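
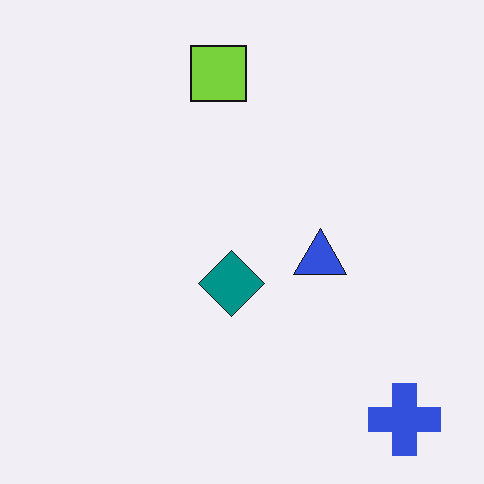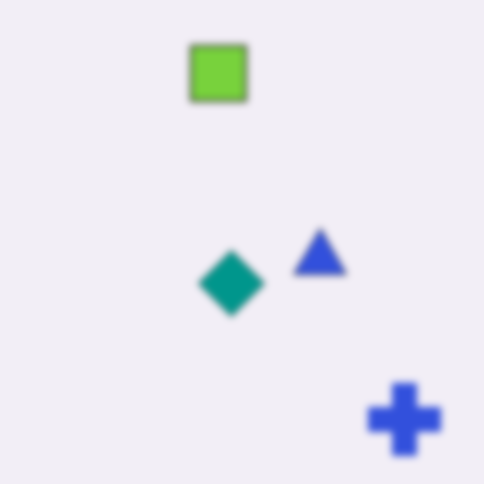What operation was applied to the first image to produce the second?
It was moderately blurred.

Shape edges and outlines are uniformly softened across the whole image.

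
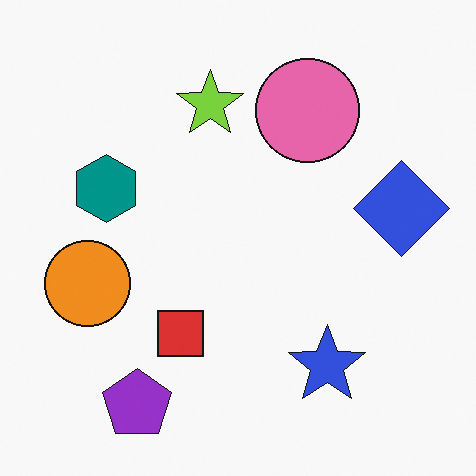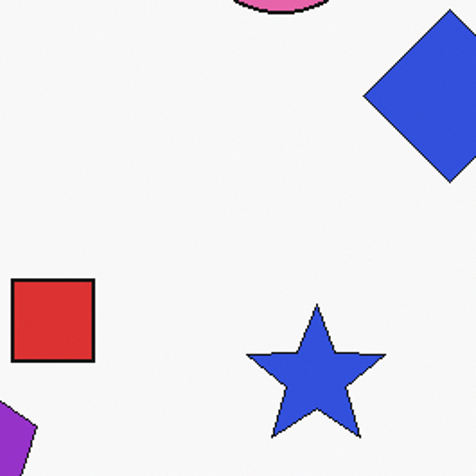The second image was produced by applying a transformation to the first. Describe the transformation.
This is the original image cropped tightly and scaled back up.

The visible shapes are larger and the field of view is narrower; shapes near the original edges may be partly or wholly outside the frame — a crop-and-rescale.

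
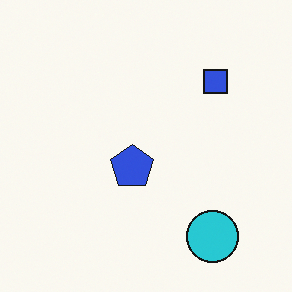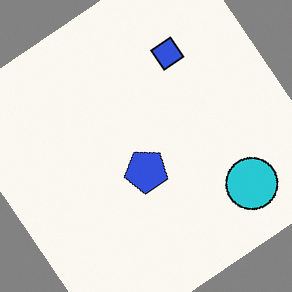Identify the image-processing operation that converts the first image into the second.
It was rotated counter-clockwise by a large amount — several tens of degrees.

Every shape is tilted by the same angle and the image corners show triangular fill wedges — a whole-image rotation by a non-right angle.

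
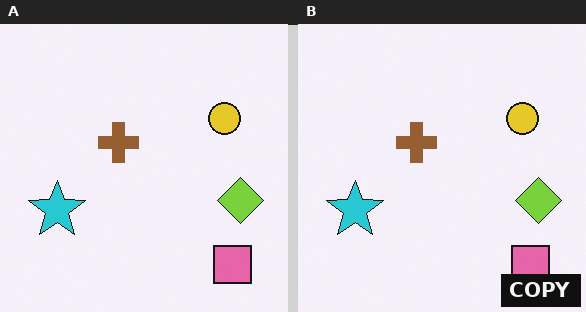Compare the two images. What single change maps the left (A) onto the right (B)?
Watermarked with the text "COPY" in the lower-right corner.

A dark label reading "COPY" appears in the lower-right corner.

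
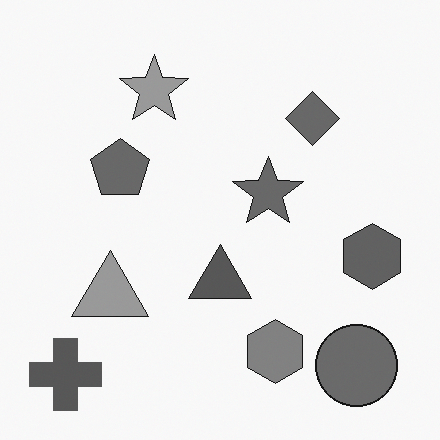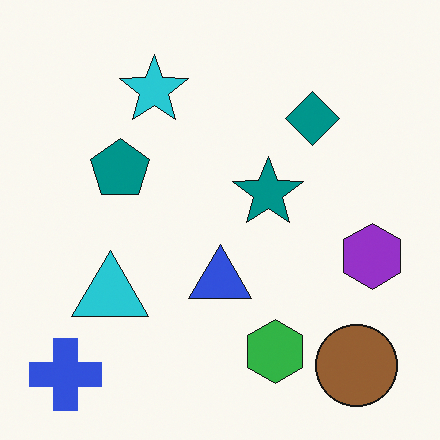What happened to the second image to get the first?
Converted to grayscale.

All color is removed — every shape is now a shade of grey.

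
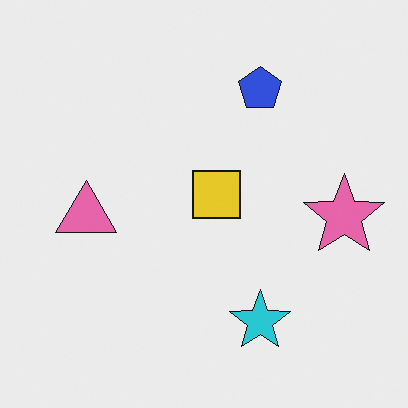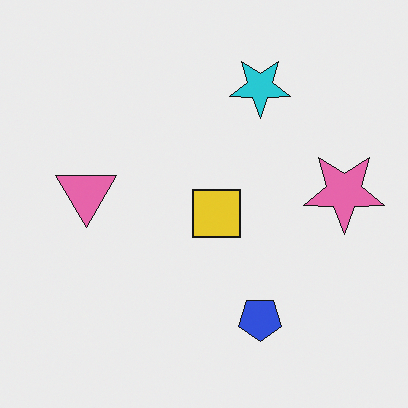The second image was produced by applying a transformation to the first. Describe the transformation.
The image was flipped vertically (top ↔ bottom).

The cyan star is in the bottom of the first image and the top of the second — shapes on opposite sides of the horizontal midline have swapped in a mirror flip.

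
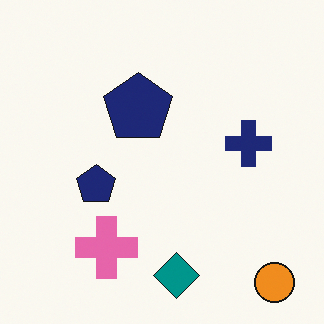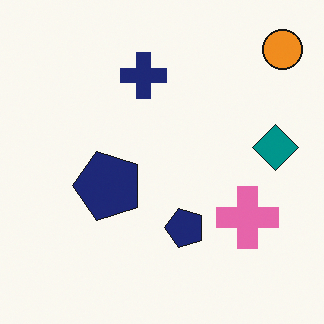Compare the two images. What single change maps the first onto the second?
Rotated 90° counter-clockwise.

The orange circle sits in the bottom-right of the first image and the top-right of the second — consistent with a whole-image 90° counter-clockwise rotation.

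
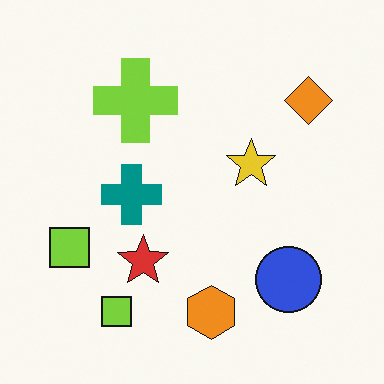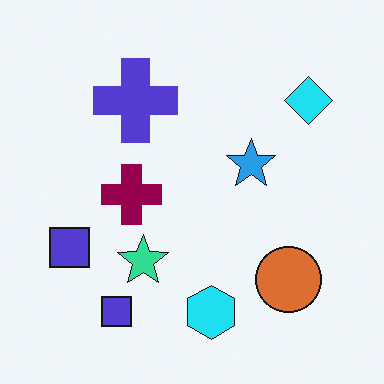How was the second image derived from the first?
This is the original image hue-shifted noticeably.

Every shape's color has rotated by the same amount around the hue wheel — a uniform hue shift.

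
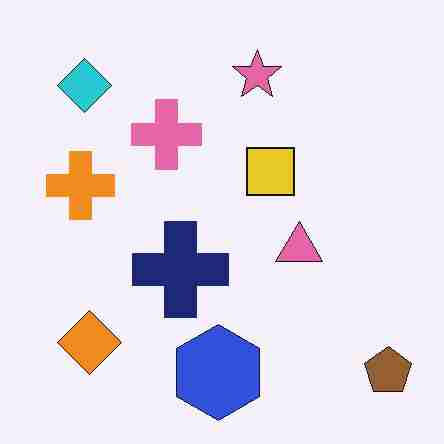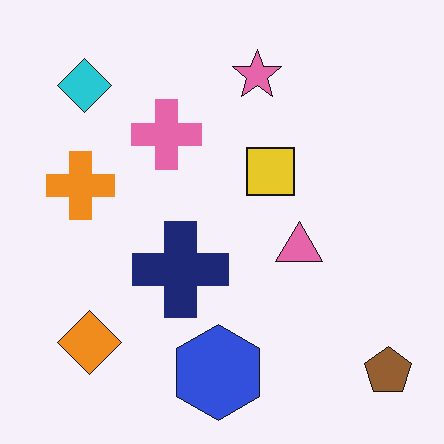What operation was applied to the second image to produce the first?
It was heavily JPEG-compressed with obvious blocking artifacts.

Blocky 8×8 compression artifacts appear around shape edges and the flat background shows ringing — characteristic JPEG degradation.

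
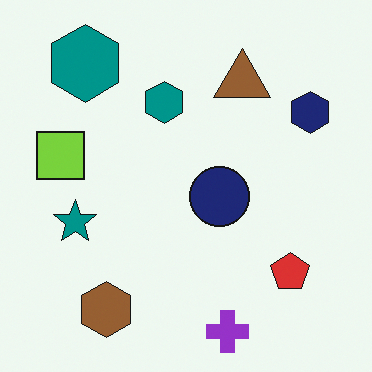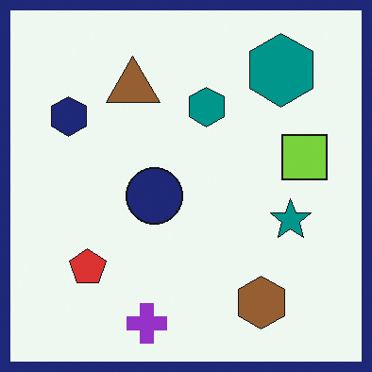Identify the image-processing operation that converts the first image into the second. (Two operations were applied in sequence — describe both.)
The transformation is: flipped horizontally (left ↔ right), then framed with a navy border.

The lime square is in the left of the first image and the right of the second — shapes on opposite sides of the vertical midline have swapped in a mirror flip. A solid navy frame runs around the edge of the second image, with the content slightly shrunk inside it.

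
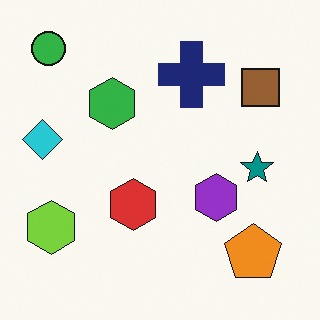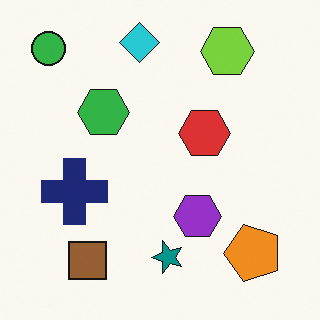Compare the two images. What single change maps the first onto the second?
The image was transposed (reflected across the top-left ↔ bottom-right diagonal).

Shapes have swapped their row and column positions — what was in the top-right is now in the bottom-left — a diagonal reflection.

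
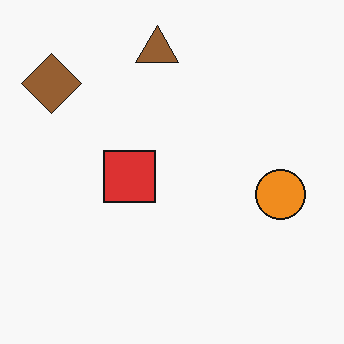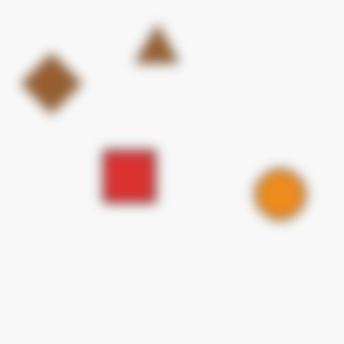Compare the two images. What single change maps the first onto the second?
The transformation is: strongly gaussian-blurred.

Shape edges and outlines are uniformly softened across the whole image.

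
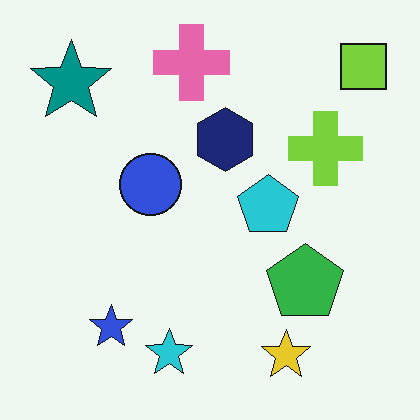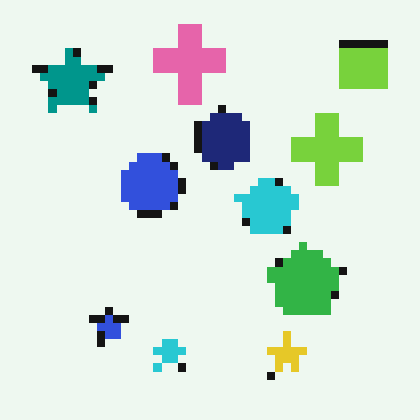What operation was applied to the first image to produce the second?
The second image is the first moderately pixelated.

Shapes are reduced to large square blocks; fine edges and outlines are lost — a downscale-then-upscale (mosaic) effect.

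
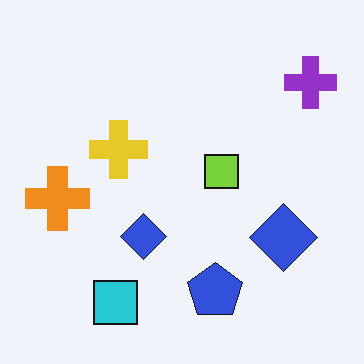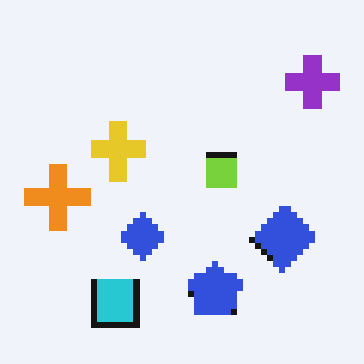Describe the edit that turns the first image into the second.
Pixelated into visible square blocks.

Shapes are reduced to large square blocks; fine edges and outlines are lost — a downscale-then-upscale (mosaic) effect.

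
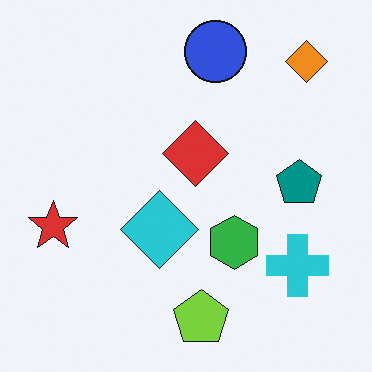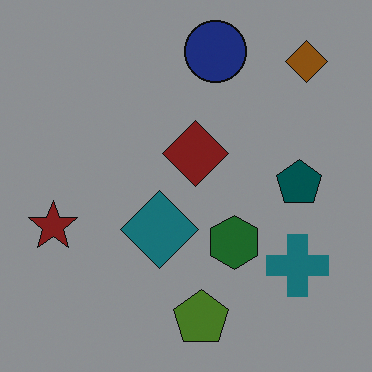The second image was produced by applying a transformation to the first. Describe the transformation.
Noticeably darkened.

Every pixel — background and shapes alike — is uniformly darkened.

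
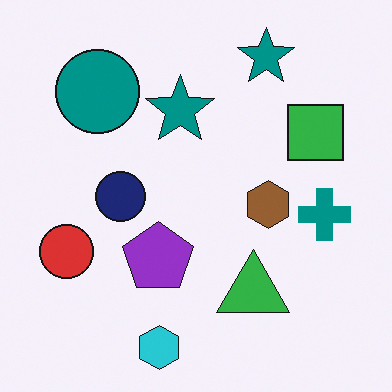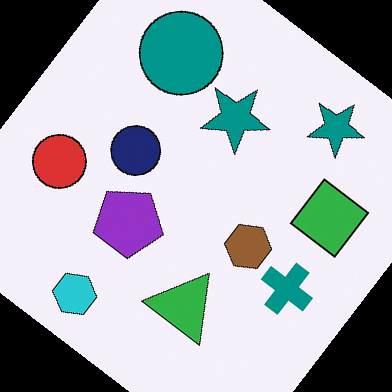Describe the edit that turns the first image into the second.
Rotated clockwise by a large amount — several tens of degrees.

Every shape is tilted by the same angle and the image corners show triangular fill wedges — a whole-image rotation by a non-right angle.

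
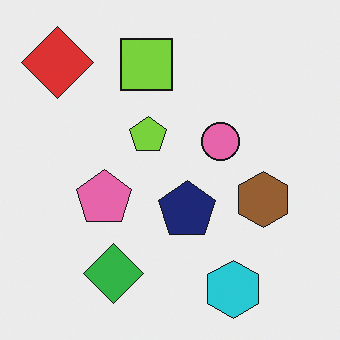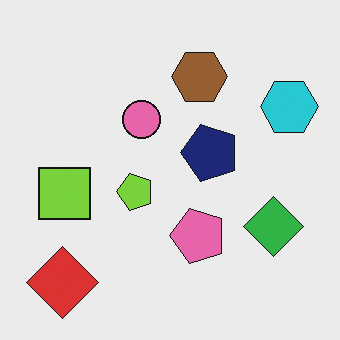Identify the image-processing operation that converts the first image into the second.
It was rotated 90° counter-clockwise.

The red diamond sits in the top-left of the first image and the bottom-left of the second — consistent with a whole-image 90° counter-clockwise rotation.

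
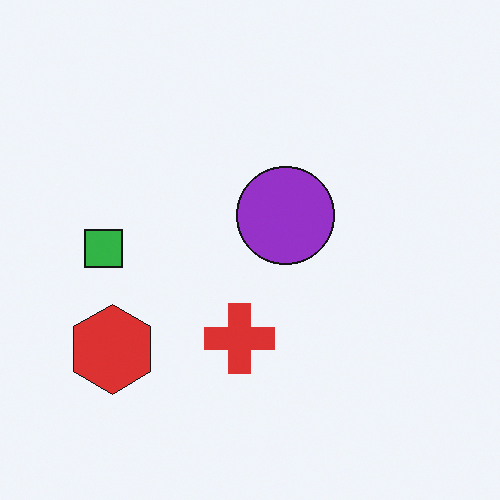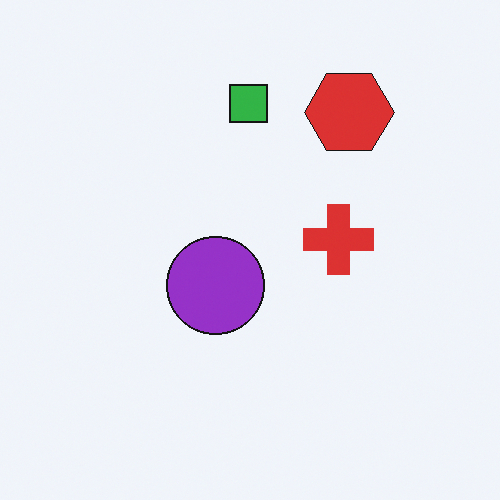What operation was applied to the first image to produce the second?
This is the original image transposed (reflected across the top-left ↔ bottom-right diagonal).

Shapes have swapped their row and column positions — what was in the top-right is now in the bottom-left — a diagonal reflection.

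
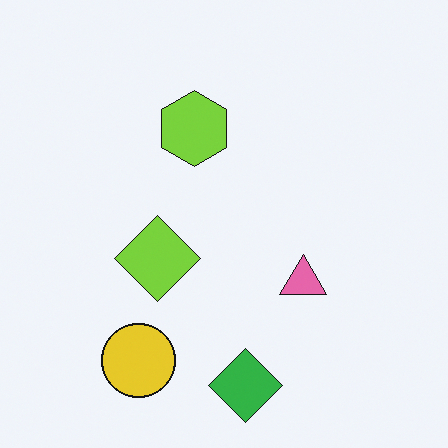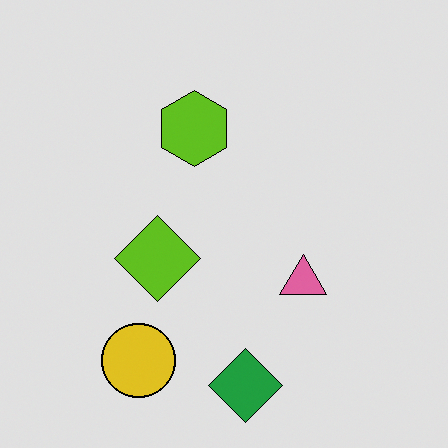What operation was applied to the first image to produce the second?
It was posterized to a reduced palette.

Each flat color has snapped to a coarser quantized level — most visibly, the near-white background has dropped to a flat grey.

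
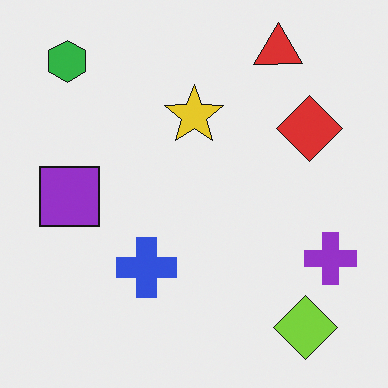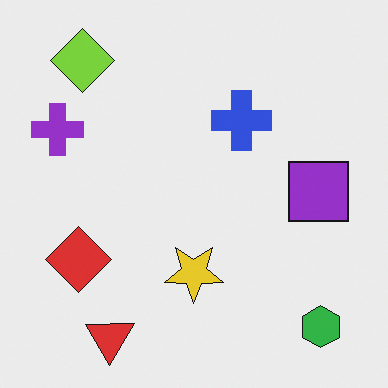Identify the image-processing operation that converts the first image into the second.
The second image is the first rotated 180°.

The green hexagon sits in the top-left of the first image and the bottom-right of the second — consistent with a whole-image 180° rotation.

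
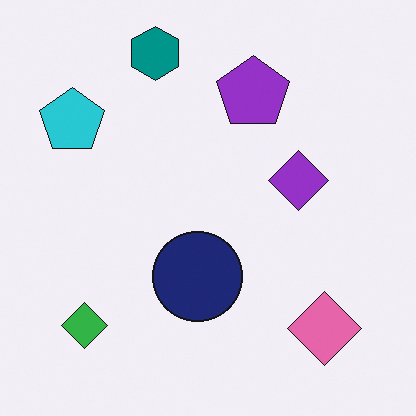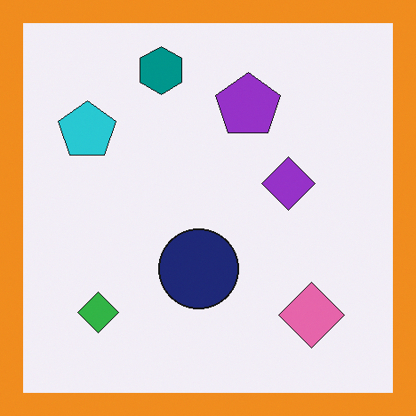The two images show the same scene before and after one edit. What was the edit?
It was framed with a orange border.

A solid orange frame runs around the edge of the second image, with the content slightly shrunk inside it.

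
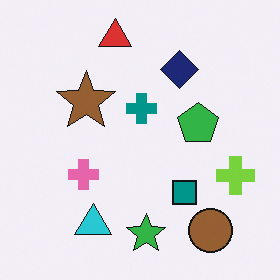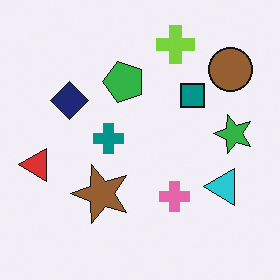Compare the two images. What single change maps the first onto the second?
The second image is the first rotated 90° counter-clockwise.

The brown circle sits in the bottom-right of the first image and the top-right of the second — consistent with a whole-image 90° counter-clockwise rotation.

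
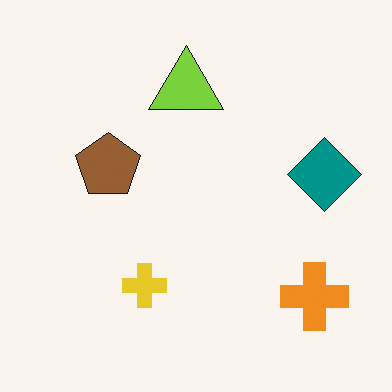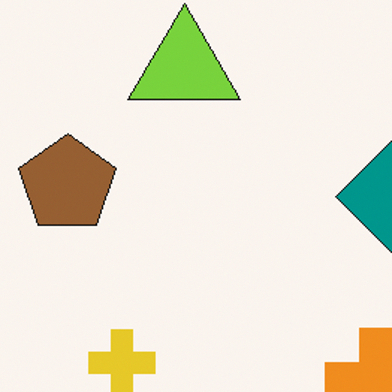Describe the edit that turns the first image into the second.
Cropped slightly and scaled back up.

The visible shapes are larger and the field of view is narrower; shapes near the original edges may be partly or wholly outside the frame — a crop-and-rescale.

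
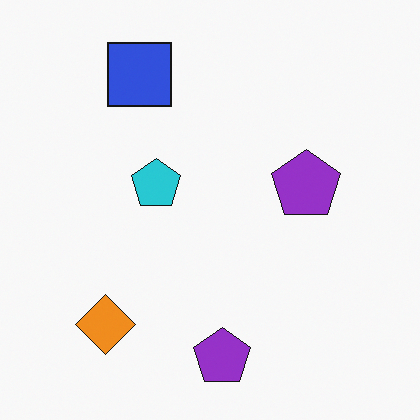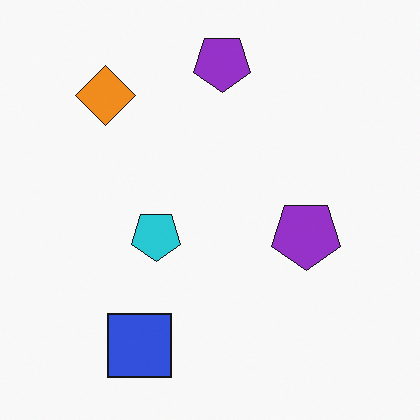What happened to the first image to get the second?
The image was flipped vertically (top ↔ bottom).

The blue square is in the top-left of the first image and the bottom-left of the second — shapes on opposite sides of the horizontal midline have swapped in a mirror flip.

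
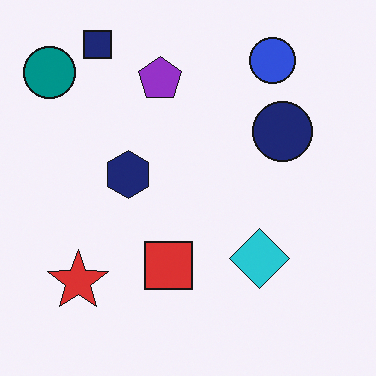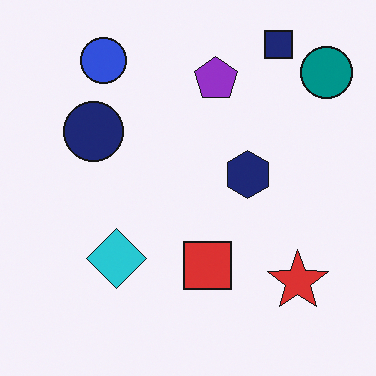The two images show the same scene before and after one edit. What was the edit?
It was flipped horizontally (left ↔ right).

The teal circle is in the top-left of the first image and the top-right of the second — shapes on opposite sides of the vertical midline have swapped in a mirror flip.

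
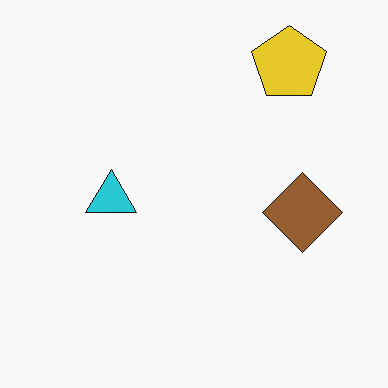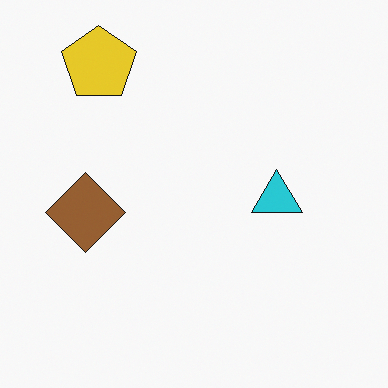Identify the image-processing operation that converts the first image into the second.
The image was flipped horizontally (left ↔ right).

The brown diamond is in the right of the first image and the left of the second — shapes on opposite sides of the vertical midline have swapped in a mirror flip.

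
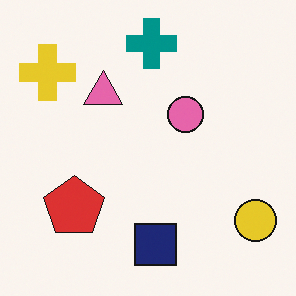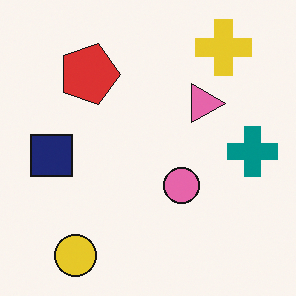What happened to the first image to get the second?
It was rotated 90° clockwise.

The yellow circle sits in the bottom-right of the first image and the bottom-left of the second — consistent with a whole-image 90° clockwise rotation.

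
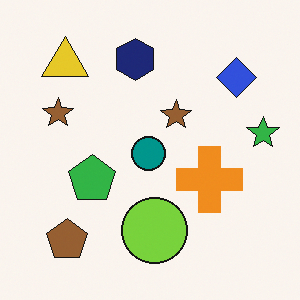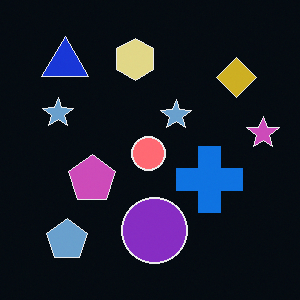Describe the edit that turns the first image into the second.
This is the original image color-inverted (negative).

The light background has become dark and every shape's color is its complement — a photographic negative.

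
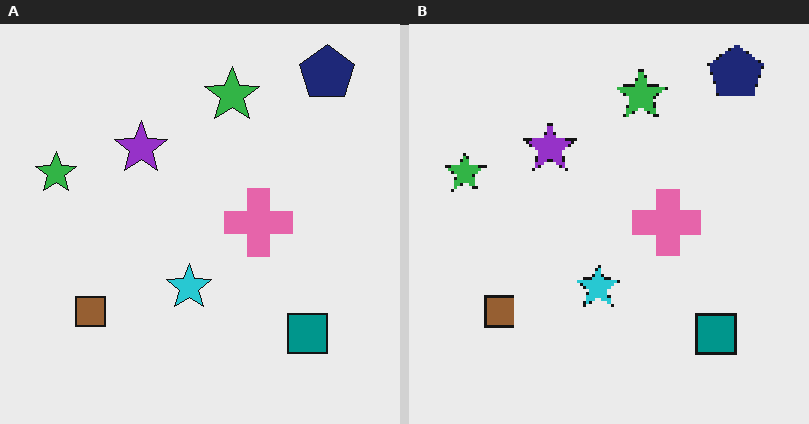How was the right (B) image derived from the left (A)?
Lightly pixelated (a mild mosaic effect).

Shapes are reduced to large square blocks; fine edges and outlines are lost — a downscale-then-upscale (mosaic) effect.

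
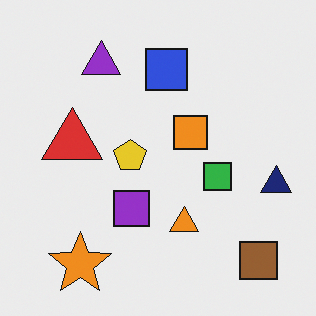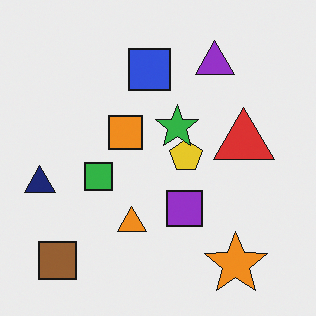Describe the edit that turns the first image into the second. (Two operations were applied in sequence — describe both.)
This is the original image flipped horizontally (left ↔ right), then overlaid with an additional green star.

The navy triangle is in the right of the first image and the left of the second — shapes on opposite sides of the vertical midline have swapped in a mirror flip. A green star appears in the second image that is absent from the first.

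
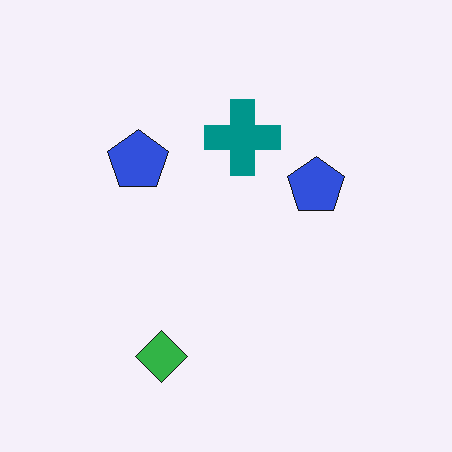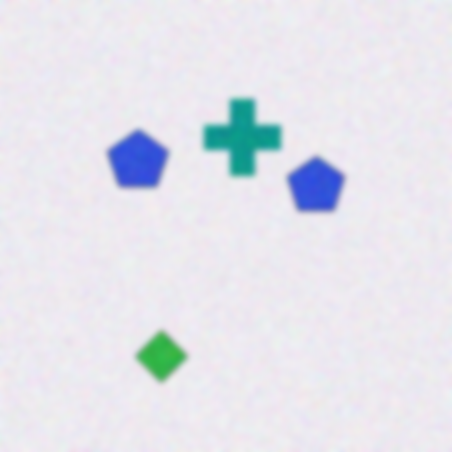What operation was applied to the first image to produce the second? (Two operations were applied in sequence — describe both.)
The transformation is: degraded with a thick layer of grain, then moderately blurred.

Random speckle covers the whole image, including the flat background. Shape edges and outlines are uniformly softened across the whole image.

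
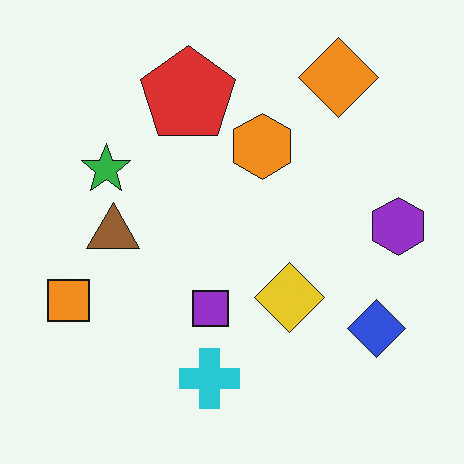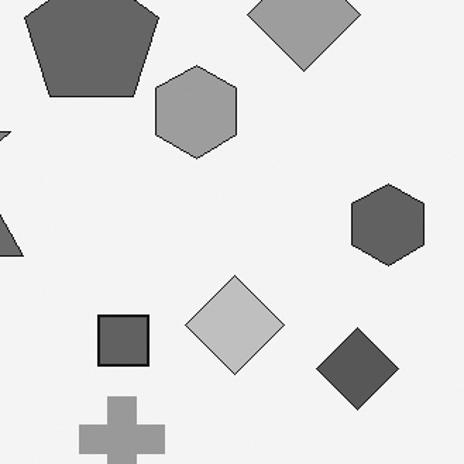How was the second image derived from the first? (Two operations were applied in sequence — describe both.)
It was converted to grayscale, then cropped slightly and scaled back up.

All color is removed — every shape is now a shade of grey. The visible shapes are larger and the field of view is narrower; shapes near the original edges may be partly or wholly outside the frame — a crop-and-rescale.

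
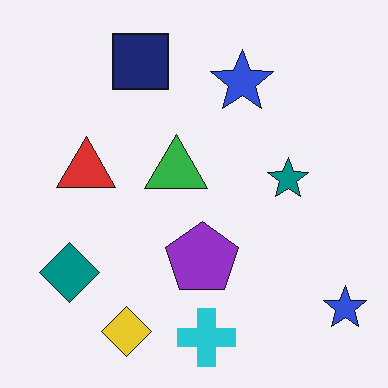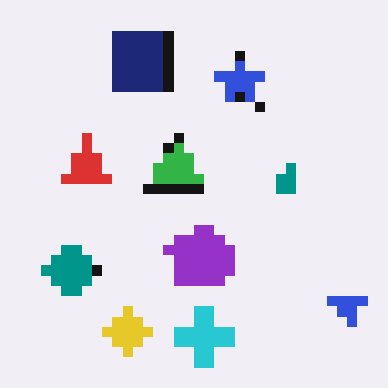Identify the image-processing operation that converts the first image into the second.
This is the original image heavily pixelated into large blocks.

Shapes are reduced to large square blocks; fine edges and outlines are lost — a downscale-then-upscale (mosaic) effect.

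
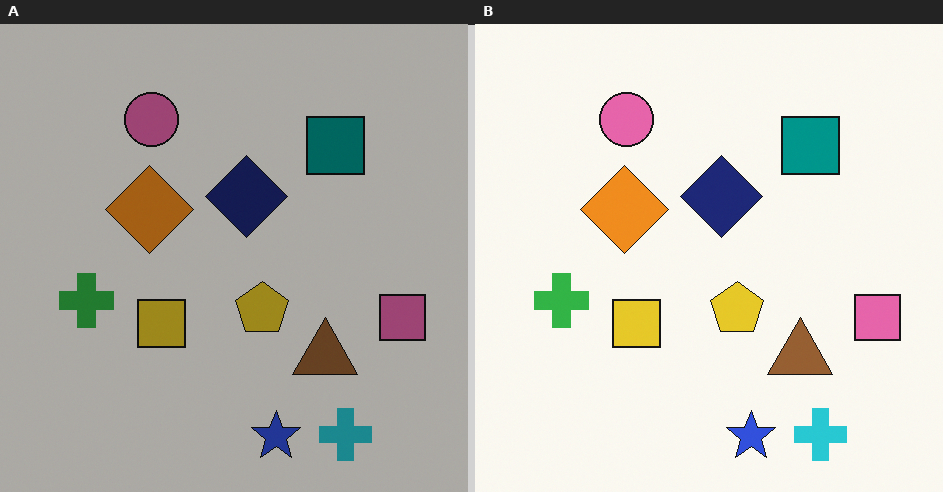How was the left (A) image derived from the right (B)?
This is the original image darkened a lot.

Every pixel — background and shapes alike — is uniformly darkened.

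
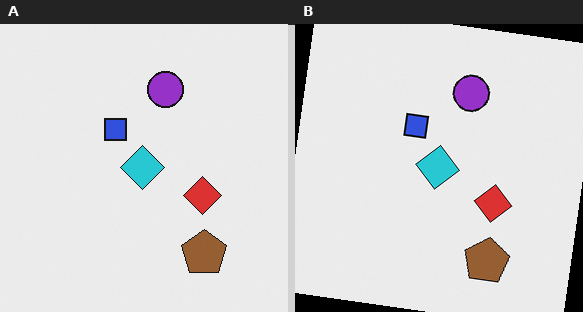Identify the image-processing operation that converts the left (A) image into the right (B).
The image was rotated clockwise by a small amount.

Every shape is tilted by the same angle and the image corners show triangular fill wedges — a whole-image rotation by a non-right angle.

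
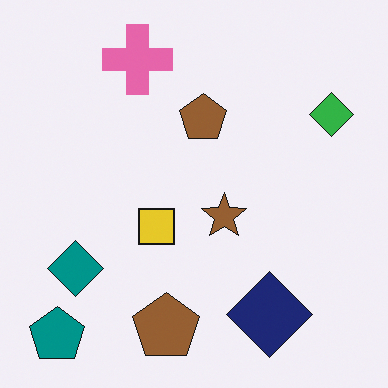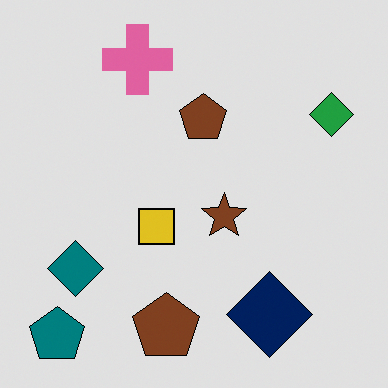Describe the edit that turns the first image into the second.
Posterized to a reduced palette.

Each flat color has snapped to a coarser quantized level — most visibly, the near-white background has dropped to a flat grey.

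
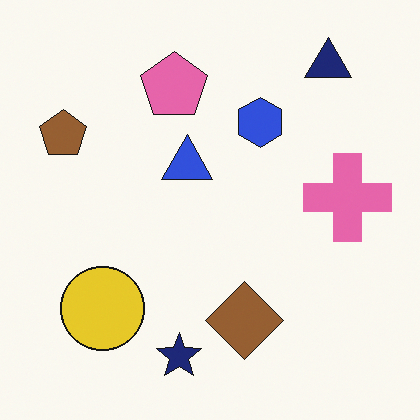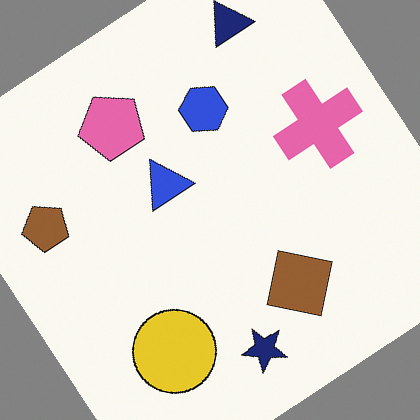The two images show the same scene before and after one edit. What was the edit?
This is the original image rotated counter-clockwise by a large amount — several tens of degrees.

Every shape is tilted by the same angle and the image corners show triangular fill wedges — a whole-image rotation by a non-right angle.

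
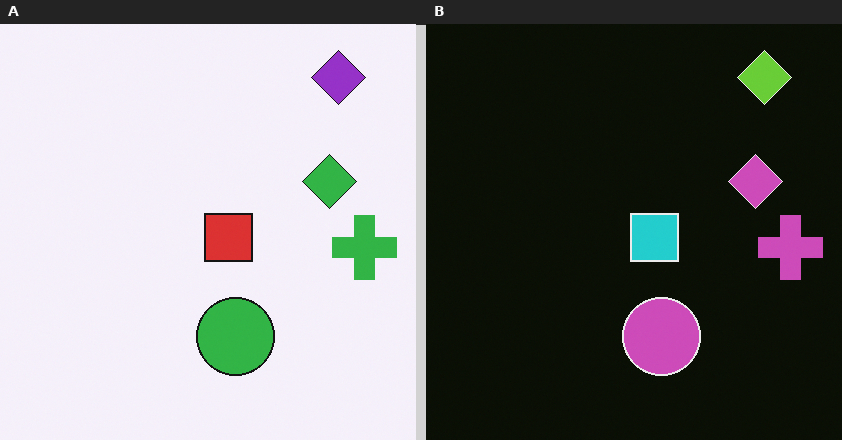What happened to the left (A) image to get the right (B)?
It was color-inverted (negative).

The light background has become dark and every shape's color is its complement — a photographic negative.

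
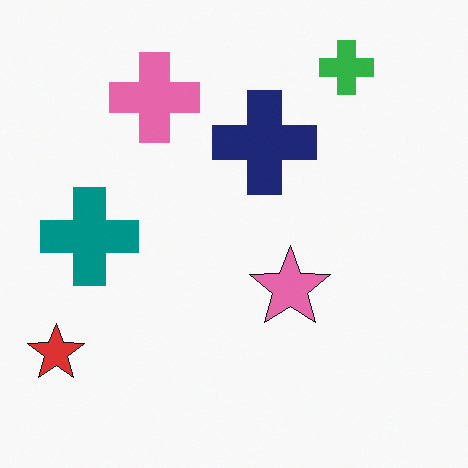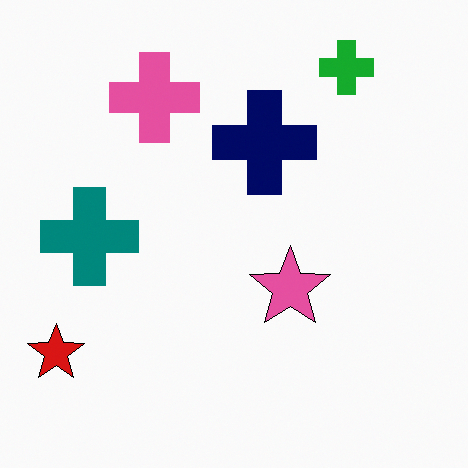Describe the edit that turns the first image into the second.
It was given slightly increased contrast.

Tones are pushed away from mid-grey across the whole image — a global contrast change.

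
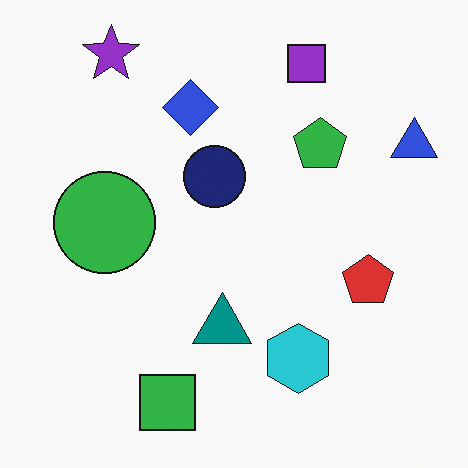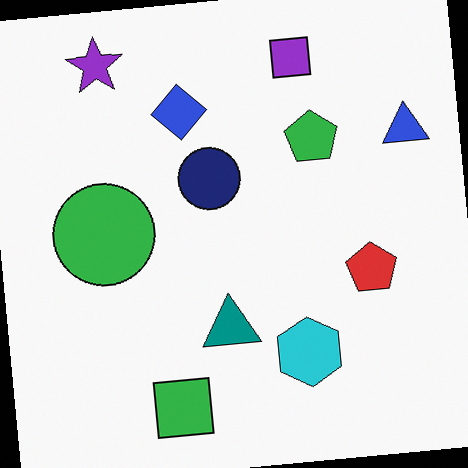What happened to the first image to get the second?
This is the original image rotated counter-clockwise by a few degrees.

Every shape is tilted by the same angle and the image corners show triangular fill wedges — a whole-image rotation by a non-right angle.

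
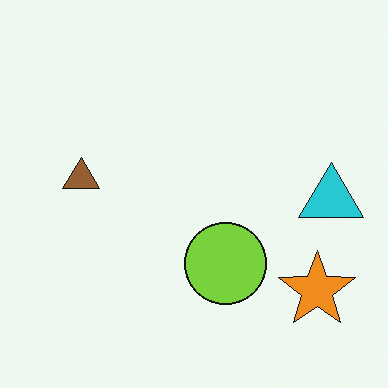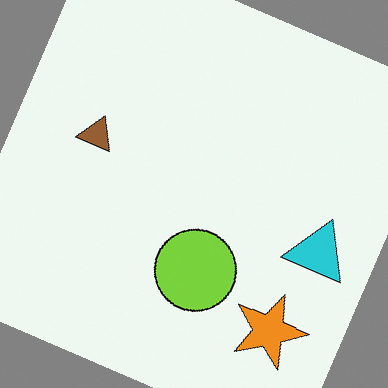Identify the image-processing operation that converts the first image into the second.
This is the original image rotated clockwise by a clearly visible amount.

Every shape is tilted by the same angle and the image corners show triangular fill wedges — a whole-image rotation by a non-right angle.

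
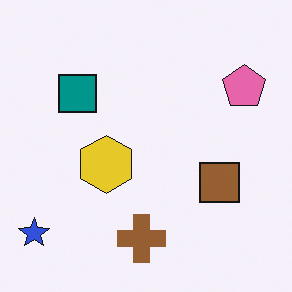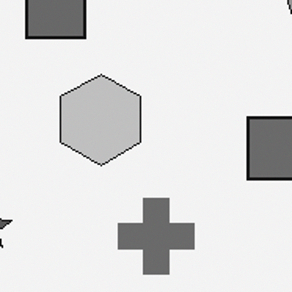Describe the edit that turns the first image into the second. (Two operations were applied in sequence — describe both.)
This is the original image cropped slightly and scaled back up, then converted to grayscale.

The visible shapes are larger and the field of view is narrower; shapes near the original edges may be partly or wholly outside the frame — a crop-and-rescale. All color is removed — every shape is now a shade of grey.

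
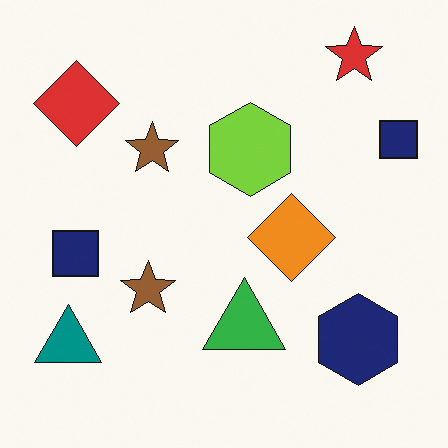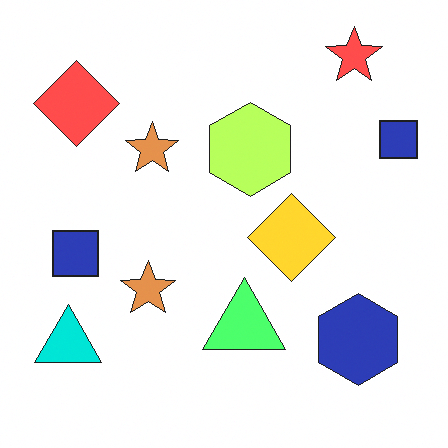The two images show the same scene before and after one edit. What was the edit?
This is the original image substantially brightened.

Every pixel — background and shapes alike — is uniformly brightened.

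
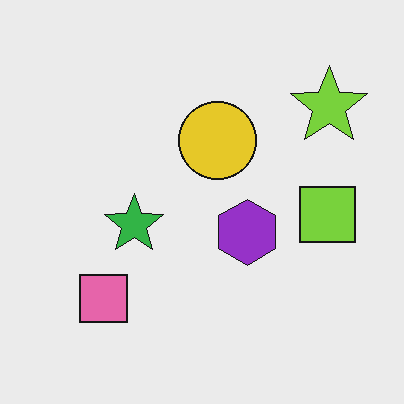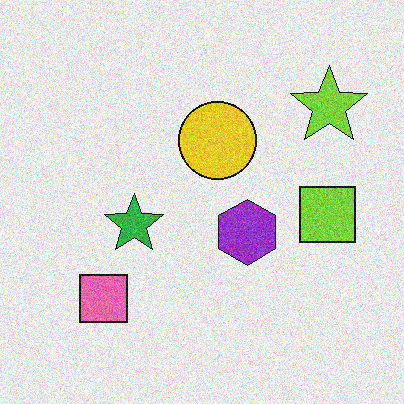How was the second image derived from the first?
This is the original image degraded with moderate additive noise.

Random speckle covers the whole image, including the flat background.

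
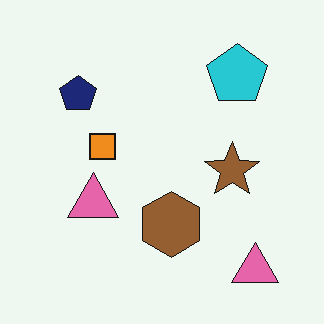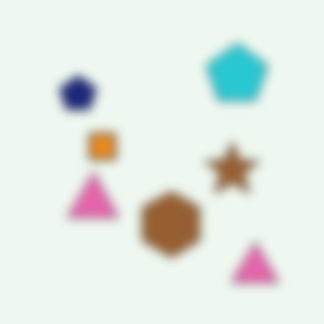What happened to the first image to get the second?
The second image is the first strongly gaussian-blurred.

Shape edges and outlines are uniformly softened across the whole image.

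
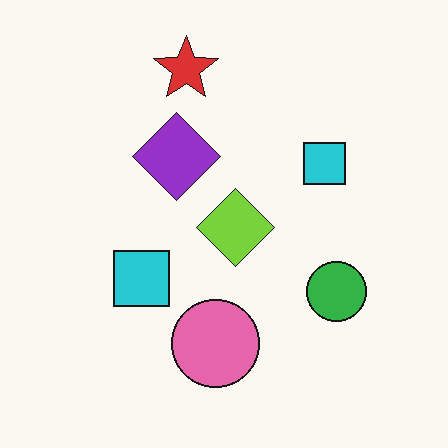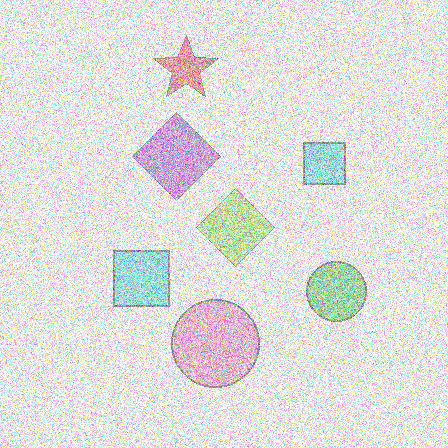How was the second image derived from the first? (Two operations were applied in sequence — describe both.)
The transformation is: given much lower contrast, then degraded with strong gaussian noise.

Tones are pushed toward mid-grey across the whole image — a global contrast change. Random speckle covers the whole image, including the flat background.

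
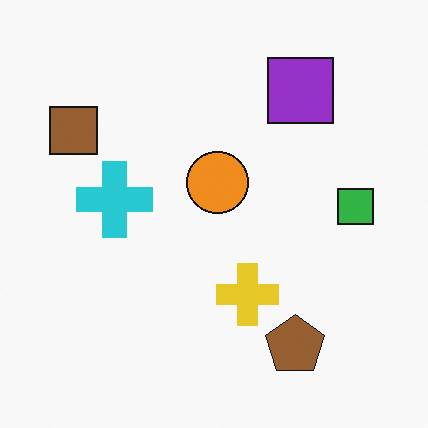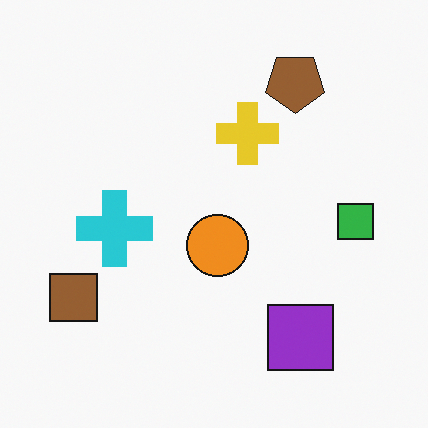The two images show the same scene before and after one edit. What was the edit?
It was flipped vertically (top ↔ bottom).

The brown pentagon is in the bottom-right of the first image and the top-right of the second — shapes on opposite sides of the horizontal midline have swapped in a mirror flip.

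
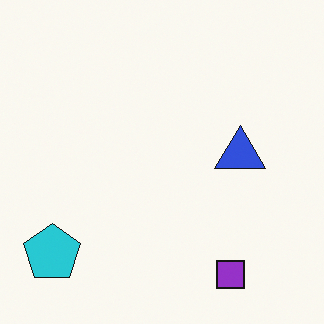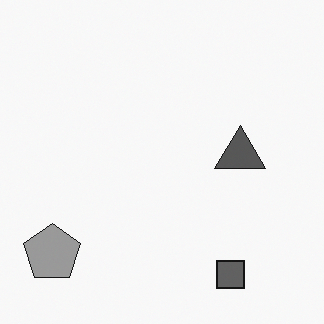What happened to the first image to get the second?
This is the original image converted to grayscale.

All color is removed — every shape is now a shade of grey.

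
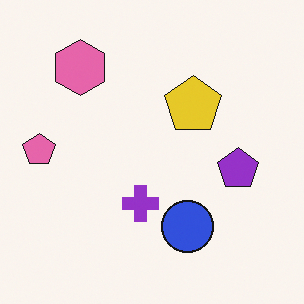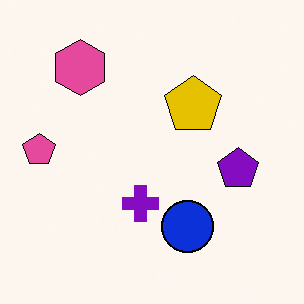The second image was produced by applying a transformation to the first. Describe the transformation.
The image was given slightly increased contrast.

Tones are pushed away from mid-grey across the whole image — a global contrast change.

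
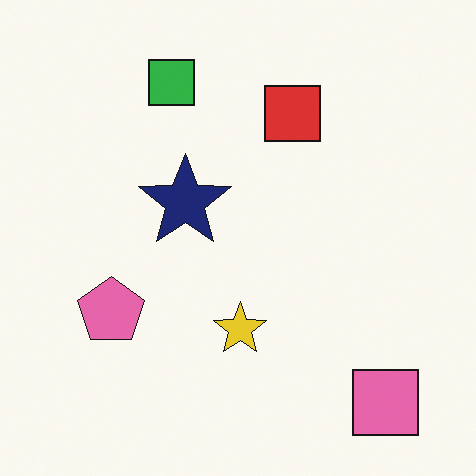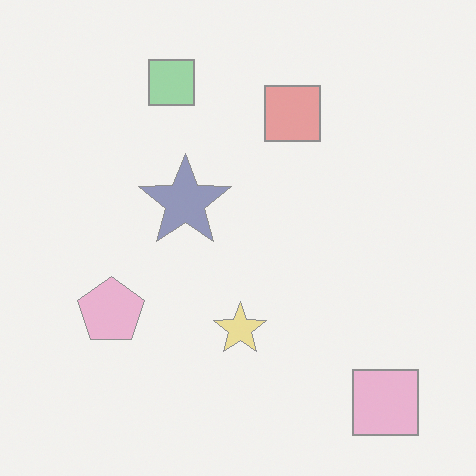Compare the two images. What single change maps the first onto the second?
The transformation is: given much lower contrast.

Tones are pushed toward mid-grey across the whole image — a global contrast change.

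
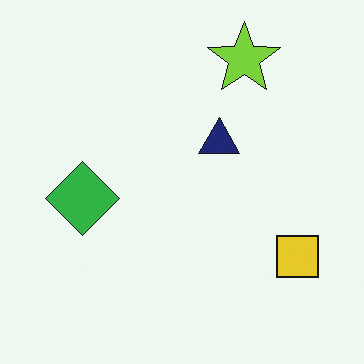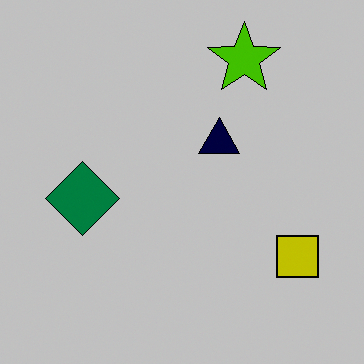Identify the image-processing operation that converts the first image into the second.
It was aggressively posterized.

Each flat color has snapped to a coarser quantized level — most visibly, the near-white background has dropped to a flat grey.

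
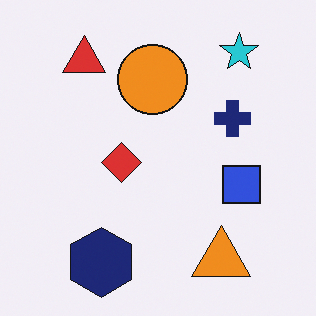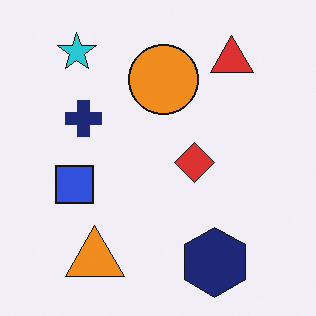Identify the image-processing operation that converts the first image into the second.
This is the original image flipped horizontally (left ↔ right).

The blue square is in the right of the first image and the left of the second — shapes on opposite sides of the vertical midline have swapped in a mirror flip.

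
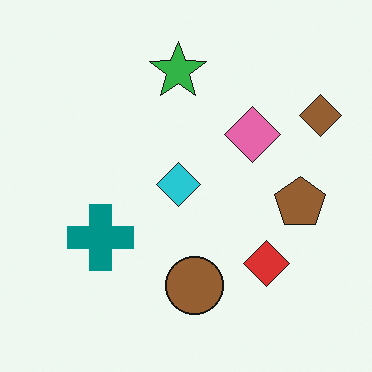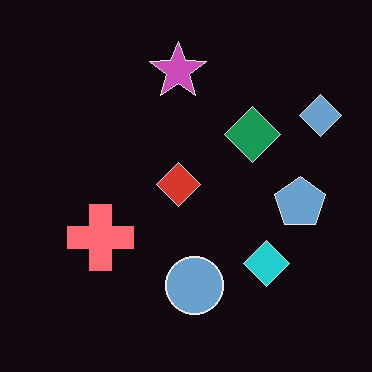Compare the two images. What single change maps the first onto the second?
It was color-inverted (negative).

The light background has become dark and every shape's color is its complement — a photographic negative.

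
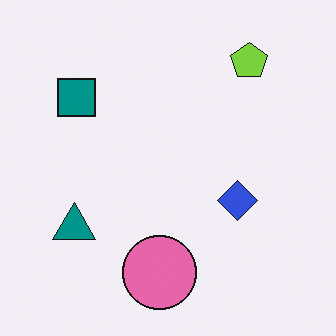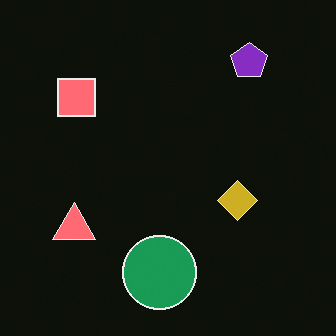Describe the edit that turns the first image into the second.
It was color-inverted (negative).

The light background has become dark and every shape's color is its complement — a photographic negative.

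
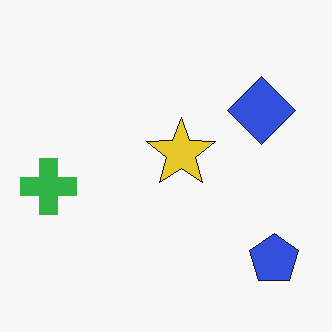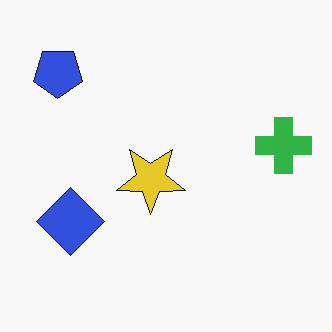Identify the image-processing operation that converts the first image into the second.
The second image is the first rotated 180°.

The blue pentagon sits in the bottom-right of the first image and the top-left of the second — consistent with a whole-image 180° rotation.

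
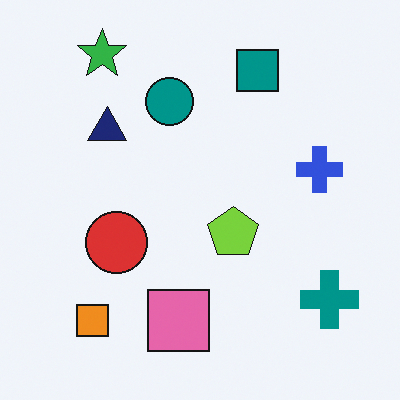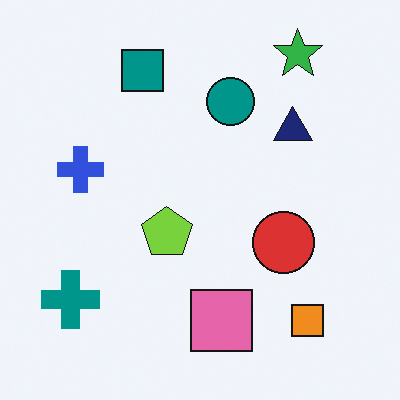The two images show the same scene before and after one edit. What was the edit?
The second image is the first flipped horizontally (left ↔ right).

The teal cross is in the bottom-right of the first image and the bottom-left of the second — shapes on opposite sides of the vertical midline have swapped in a mirror flip.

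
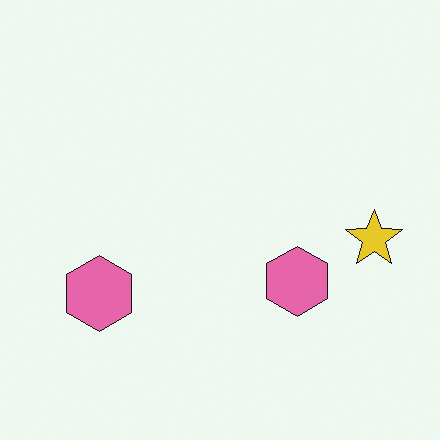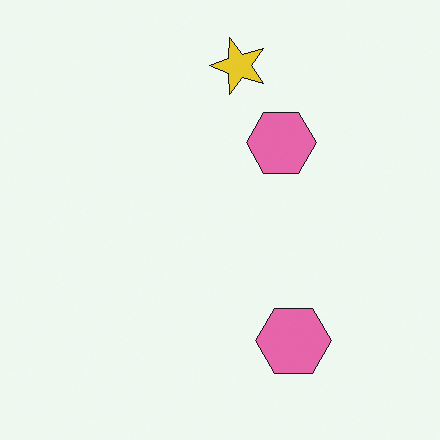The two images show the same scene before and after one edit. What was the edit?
Rotated 90° counter-clockwise.

The yellow star sits in the right of the first image and the top of the second — consistent with a whole-image 90° counter-clockwise rotation.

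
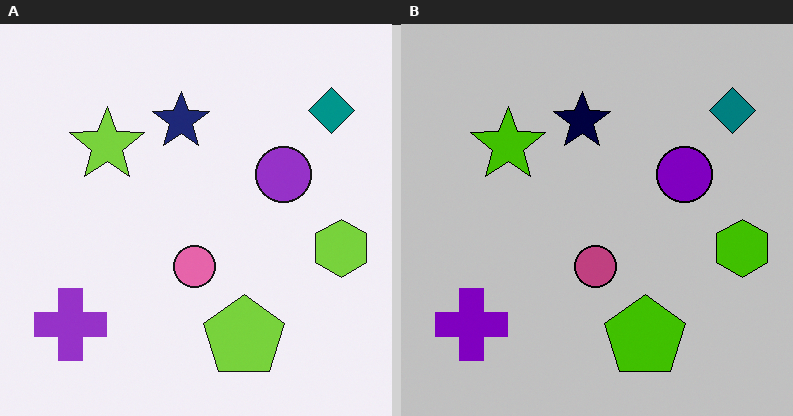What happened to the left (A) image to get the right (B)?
The transformation is: heavily posterized to just a handful of flat colors.

Each flat color has snapped to a coarser quantized level — most visibly, the near-white background has dropped to a flat grey.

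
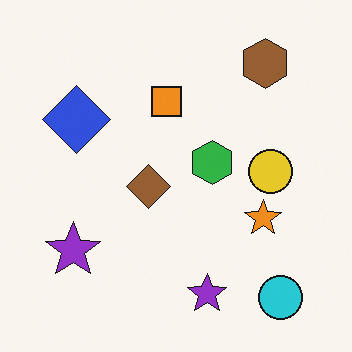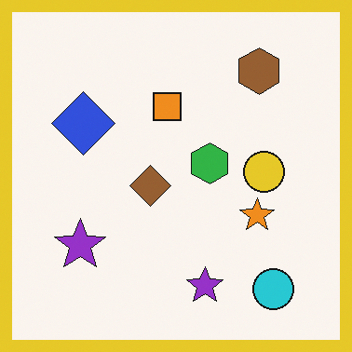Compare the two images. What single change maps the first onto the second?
The image was framed with a yellow border.

A solid yellow frame runs around the edge of the second image, with the content slightly shrunk inside it.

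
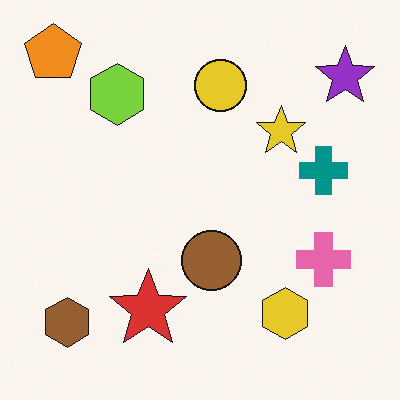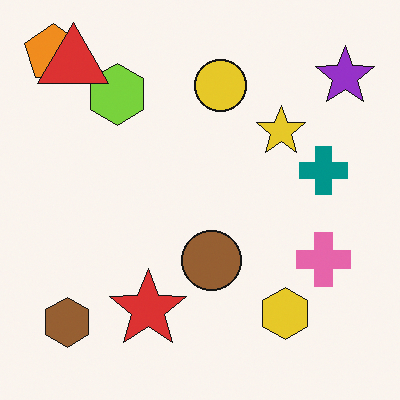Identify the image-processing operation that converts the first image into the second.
It was overlaid with an additional red triangle.

A red triangle appears in the second image that is absent from the first.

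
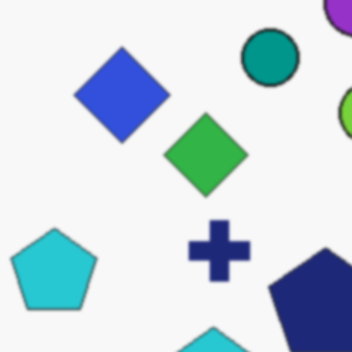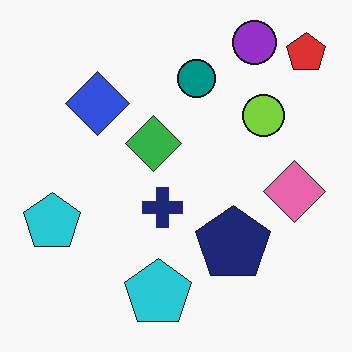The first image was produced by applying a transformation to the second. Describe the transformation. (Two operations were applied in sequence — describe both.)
It was lightly blurred, then cropped slightly and scaled back up.

Shape edges and outlines are uniformly softened across the whole image. The visible shapes are larger and the field of view is narrower; shapes near the original edges may be partly or wholly outside the frame — a crop-and-rescale.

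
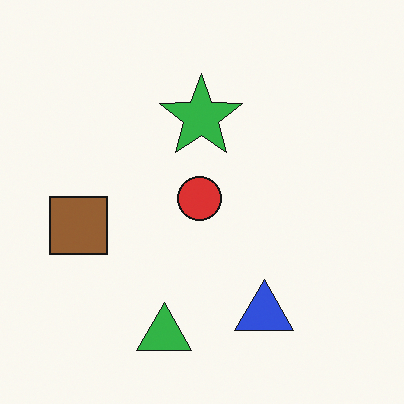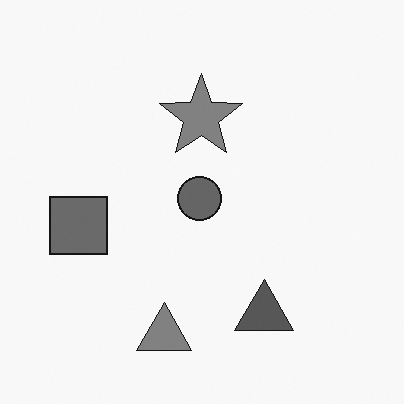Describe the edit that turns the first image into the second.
The second image is the first converted to grayscale.

All color is removed — every shape is now a shade of grey.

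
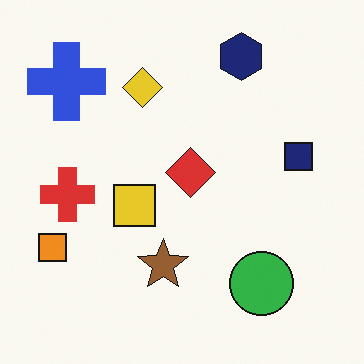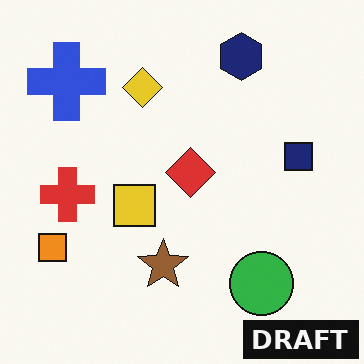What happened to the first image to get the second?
The transformation is: watermarked with the text "DRAFT" in the lower-right corner.

A dark label reading "DRAFT" appears in the lower-right corner.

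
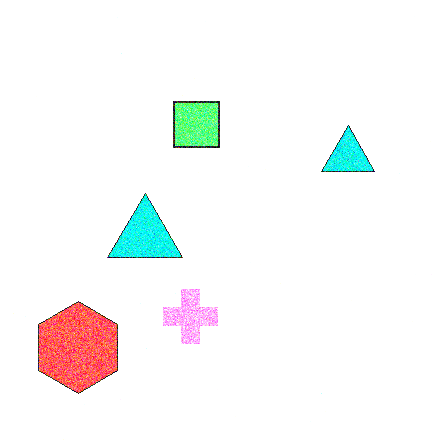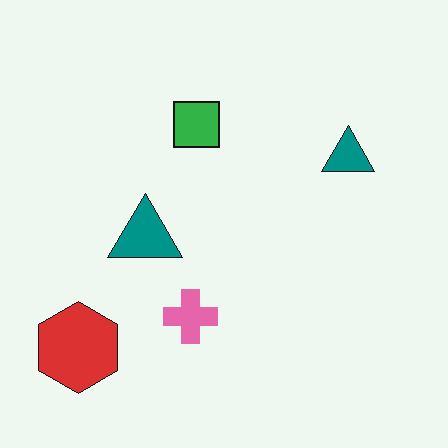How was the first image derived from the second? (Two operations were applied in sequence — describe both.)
The transformation is: degraded with visible gaussian noise, then brightened a lot.

Random speckle covers the whole image, including the flat background. Every pixel — background and shapes alike — is uniformly brightened.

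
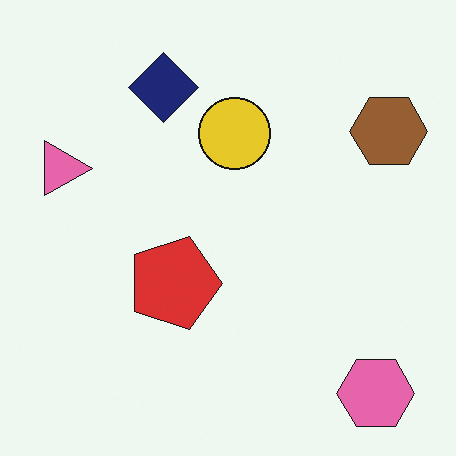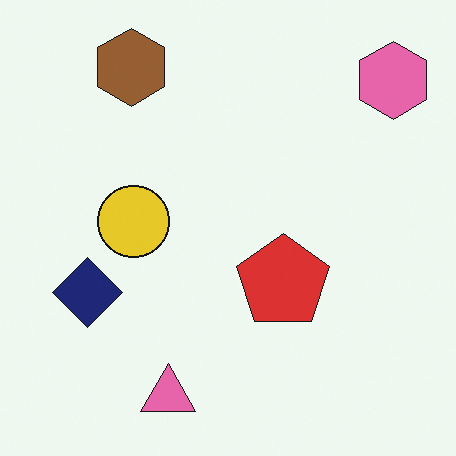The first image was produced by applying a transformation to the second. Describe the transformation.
The image was rotated 90° clockwise.

The pink hexagon sits in the top-right of the second image and the bottom-right of the first — consistent with a whole-image 90° clockwise rotation.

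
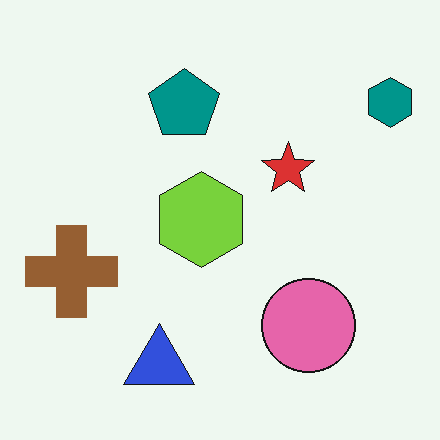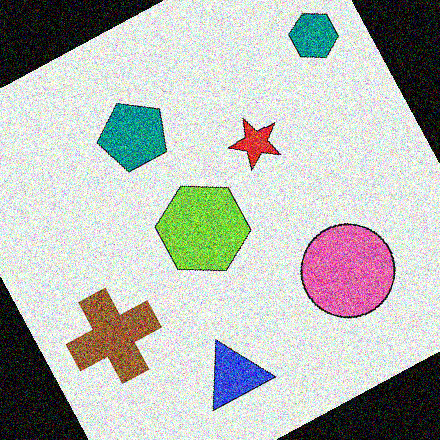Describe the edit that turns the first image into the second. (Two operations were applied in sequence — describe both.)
The transformation is: rotated counter-clockwise by a moderate amount, then degraded with heavy additive noise.

Every shape is tilted by the same angle and the image corners show triangular fill wedges — a whole-image rotation by a non-right angle. Random speckle covers the whole image, including the flat background.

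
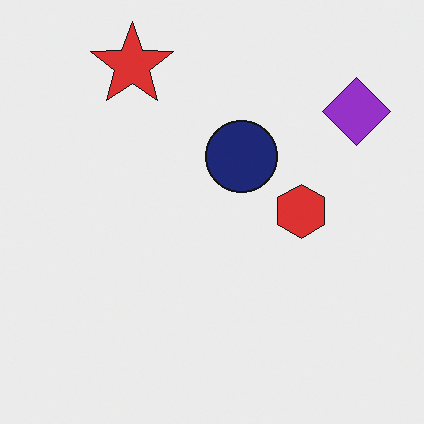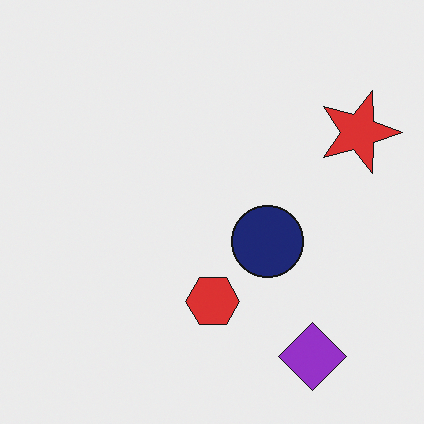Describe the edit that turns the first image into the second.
This is the original image rotated 90° clockwise.

The purple diamond sits in the top-right of the first image and the bottom-right of the second — consistent with a whole-image 90° clockwise rotation.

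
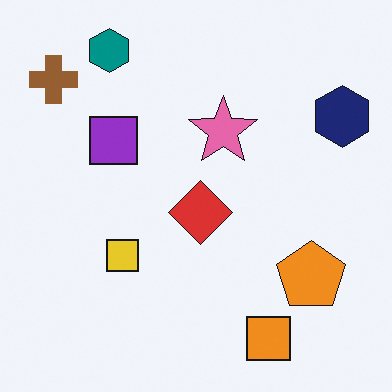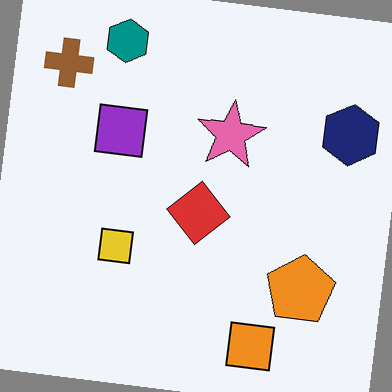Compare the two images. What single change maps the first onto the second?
Rotated clockwise by a small amount.

Every shape is tilted by the same angle and the image corners show triangular fill wedges — a whole-image rotation by a non-right angle.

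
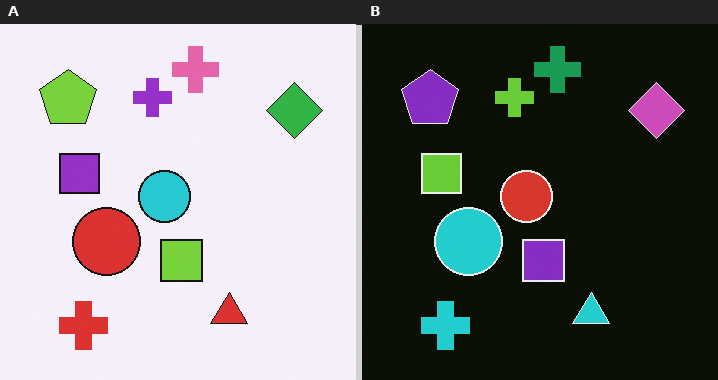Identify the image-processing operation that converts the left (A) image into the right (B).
The transformation is: color-inverted (negative).

The light background has become dark and every shape's color is its complement — a photographic negative.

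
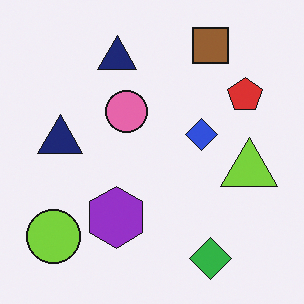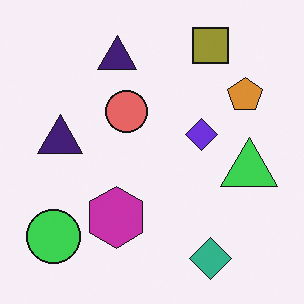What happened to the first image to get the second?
It was hue-shifted slightly.

Every shape's color has rotated by the same amount around the hue wheel — a uniform hue shift.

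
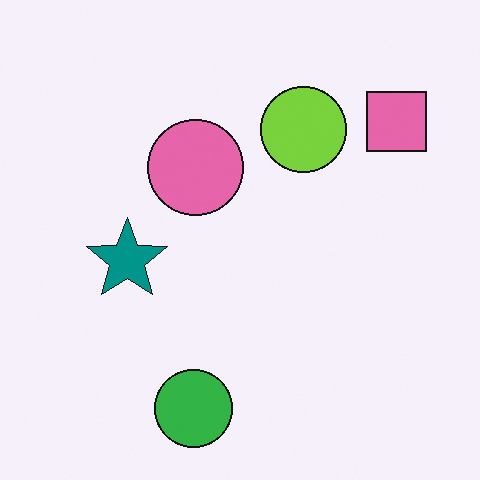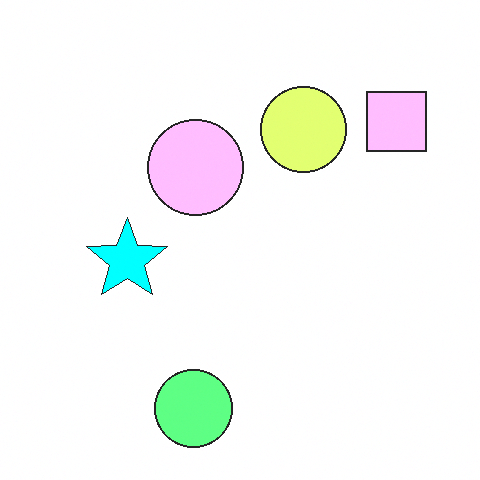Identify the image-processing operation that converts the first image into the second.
The second image is the first noticeably brightened.

Every pixel — background and shapes alike — is uniformly brightened.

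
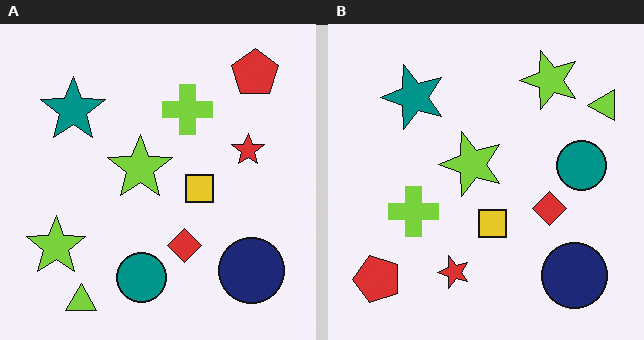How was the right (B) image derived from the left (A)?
Transposed (reflected across the top-left ↔ bottom-right diagonal).

Shapes have swapped their row and column positions — what was in the top-right is now in the bottom-left — a diagonal reflection.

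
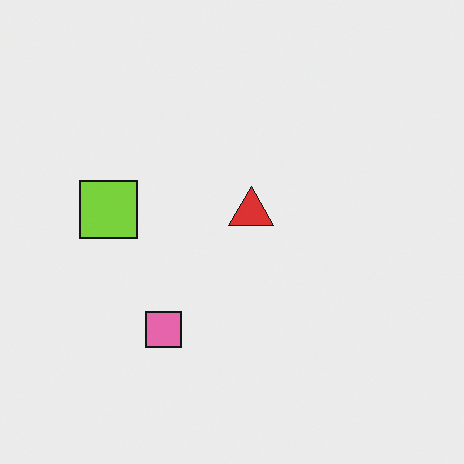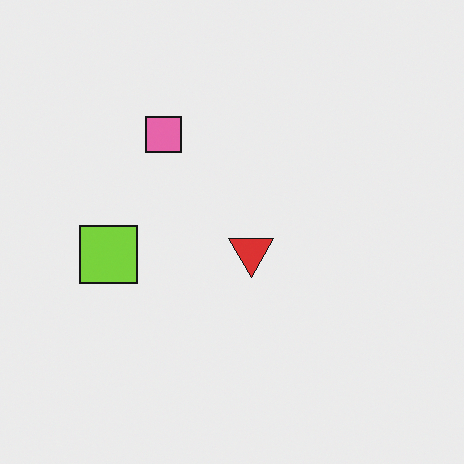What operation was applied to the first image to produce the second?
Flipped vertically (top ↔ bottom).

The pink square is in the bottom of the first image and the top of the second — shapes on opposite sides of the horizontal midline have swapped in a mirror flip.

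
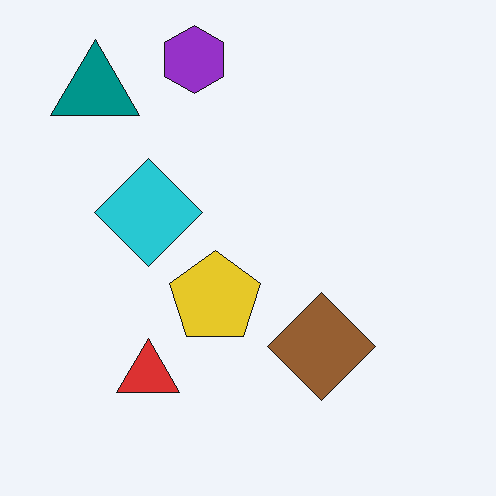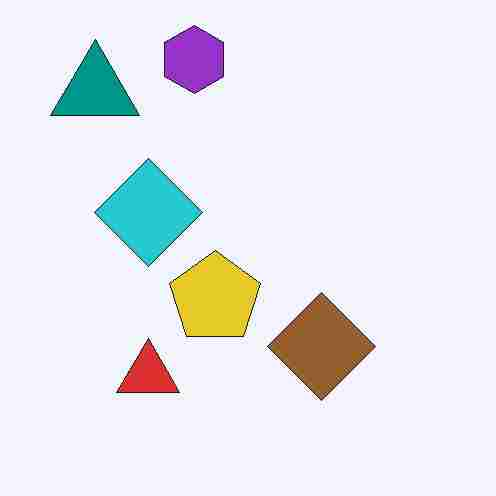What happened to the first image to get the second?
The transformation is: degraded with heavy JPEG compression.

Blocky 8×8 compression artifacts appear around shape edges and the flat background shows ringing — characteristic JPEG degradation.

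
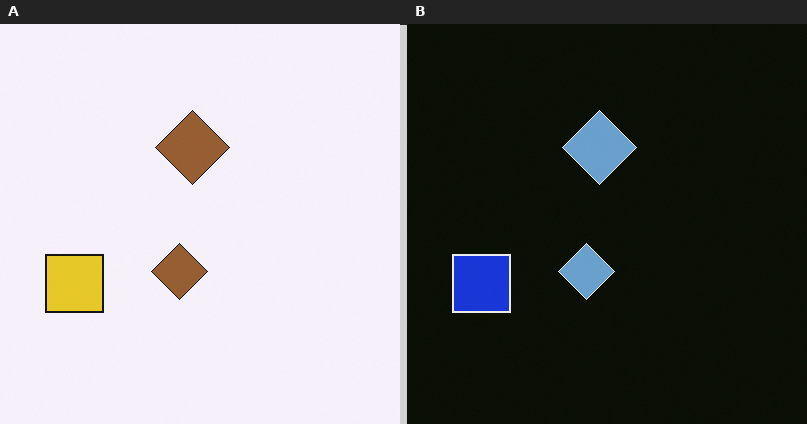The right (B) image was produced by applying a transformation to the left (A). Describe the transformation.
It was color-inverted (negative).

The light background has become dark and every shape's color is its complement — a photographic negative.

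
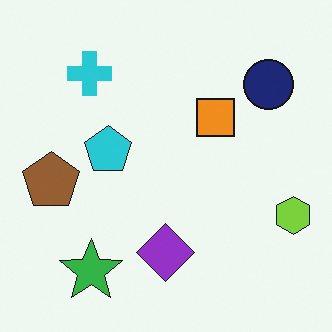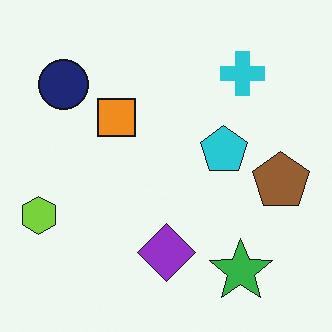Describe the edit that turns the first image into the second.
This is the original image flipped horizontally (left ↔ right).

The lime hexagon is in the right of the first image and the left of the second — shapes on opposite sides of the vertical midline have swapped in a mirror flip.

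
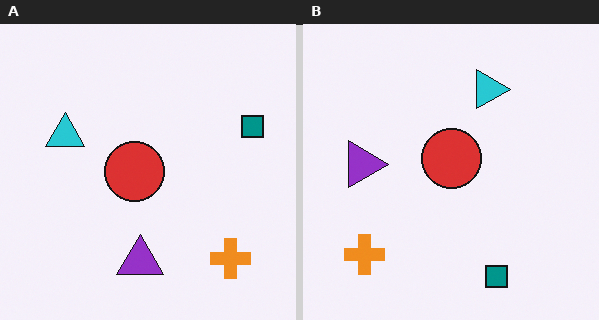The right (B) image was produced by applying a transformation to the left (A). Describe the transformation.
The right (B) image is the left (A) rotated 90° clockwise.

The orange cross sits in the bottom-right of the left (A) image and the bottom-left of the right (B) — consistent with a whole-image 90° clockwise rotation.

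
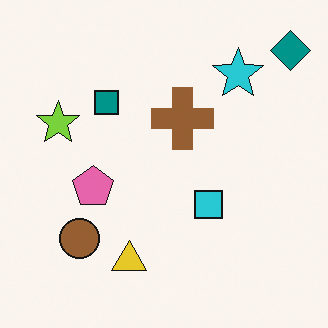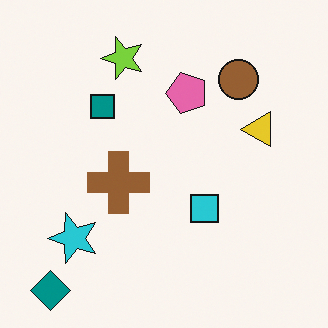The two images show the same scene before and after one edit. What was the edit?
This is the original image transposed (reflected across the top-left ↔ bottom-right diagonal).

Shapes have swapped their row and column positions — what was in the top-right is now in the bottom-left — a diagonal reflection.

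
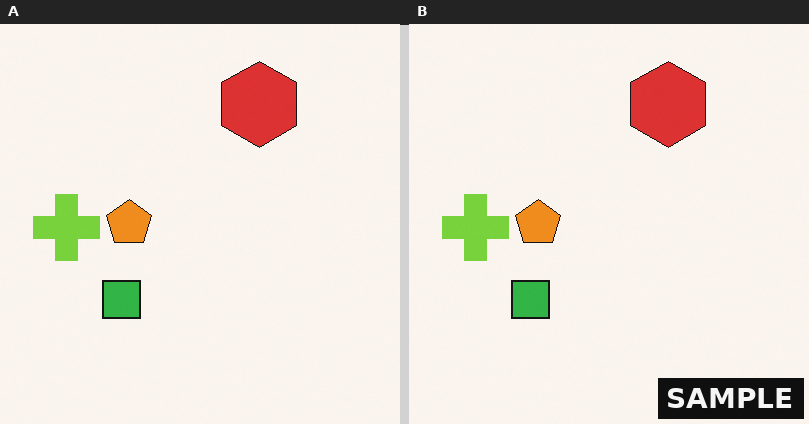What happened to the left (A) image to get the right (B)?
The right (B) image is the left (A) watermarked with the text "SAMPLE" in the lower-right corner.

A dark label reading "SAMPLE" appears in the lower-right corner.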